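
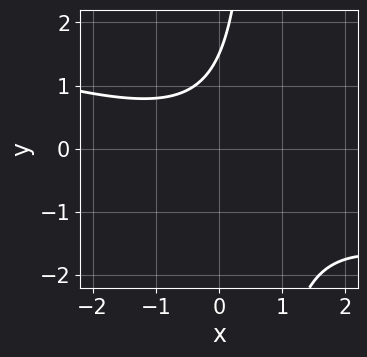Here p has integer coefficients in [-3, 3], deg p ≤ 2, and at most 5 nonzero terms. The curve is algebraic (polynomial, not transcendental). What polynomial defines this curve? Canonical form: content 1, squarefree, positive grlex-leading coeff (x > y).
(a) deg p = 2.
(b) Reading off the gridlines: it misses every integer gridline on the x-axis.
(c) The integer polynomial consistent with all of this is the stated p.

x^2 + 3*x*y - 2*y + 3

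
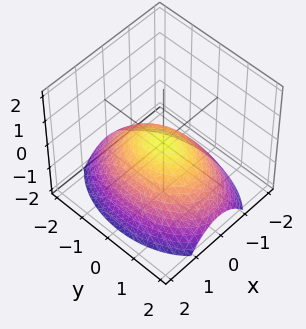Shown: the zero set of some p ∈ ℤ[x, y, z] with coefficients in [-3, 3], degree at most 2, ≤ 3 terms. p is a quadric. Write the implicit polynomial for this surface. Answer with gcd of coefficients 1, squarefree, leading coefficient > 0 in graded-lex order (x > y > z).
2*x^2 + y^2 + 3*z

(a) The degree is 2 — a single bowl opening along one axis; a quadric.
(b) Symmetries: it's symmetric under y → −y, forcing even powers of y; the x ↦ −x reflection is a symmetry, so x appears only in even powers.
(c) Against the integer gridlines: it meets the x-axis at x = 0 (among the integer gridlines); it crosses the z-axis at the gridline z = 0; one y-axis crossing is at y = 0.
(d) Together with the visible shape, these determine p as stated.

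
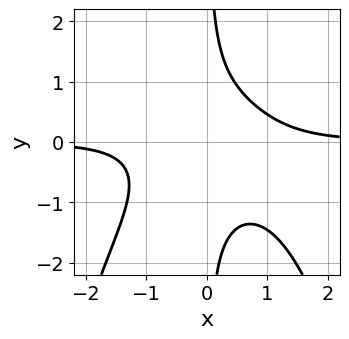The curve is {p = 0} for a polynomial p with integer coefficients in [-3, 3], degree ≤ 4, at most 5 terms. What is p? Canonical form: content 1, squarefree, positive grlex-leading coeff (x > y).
First, deg p = 4. The shape is more complex than any degree-3 curve.
Then, observable constraints: the curve avoids every integer x-axis point in the box; the curve avoids every integer y-axis point in the box.
Finally, matching integer coefficients to the picture gives p.

2*x^3*y + 3*x*y^2 + x*y - 2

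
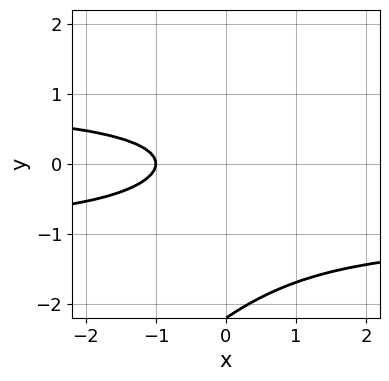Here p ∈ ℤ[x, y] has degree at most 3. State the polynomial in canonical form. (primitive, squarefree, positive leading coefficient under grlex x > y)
x*y^2 - y^3 - 2*y^2 - x - 1

The degree is 3 — a generic line meets the curve in up to 3 points.
Observable constraints: it crosses the x-axis at the gridline x = -1; it misses every integer gridline on the y-axis.
Together with the visible shape, these determine p as stated.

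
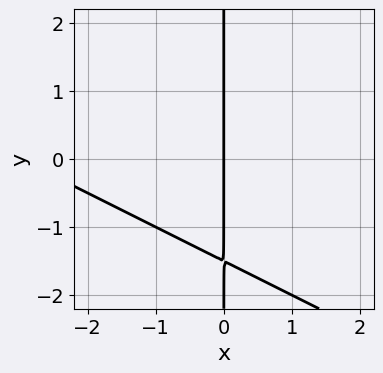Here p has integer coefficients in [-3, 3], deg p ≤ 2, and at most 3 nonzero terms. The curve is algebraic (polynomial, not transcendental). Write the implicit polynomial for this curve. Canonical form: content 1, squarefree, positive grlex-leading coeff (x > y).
deg p = 2.
From the visible intercepts: it meets the x-axis at x = 0 (among the integer gridlines); the visible y-axis segment lies entirely on the curve.
These observations pin down the coefficients.

x^2 + 2*x*y + 3*x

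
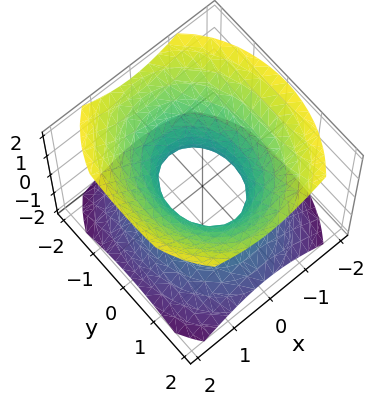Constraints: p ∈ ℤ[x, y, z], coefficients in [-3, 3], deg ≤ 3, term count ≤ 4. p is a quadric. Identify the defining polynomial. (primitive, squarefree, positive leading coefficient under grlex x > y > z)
1. deg p = 2.
2. Symmetries: the y ↦ −y reflection is a symmetry, so y appears only in even powers; the x ↦ −x reflection is a symmetry, so x appears only in even powers; mirror symmetry z ↦ −z ⇒ only even powers of z.
3. Checking where it meets the axes: the y-axis gridline crossings are at y ∈ {-1, 1}; it misses every integer gridline on the z-axis.
4. Putting this together gives p.

3*x^2 + 2*y^2 - 3*z^2 - 2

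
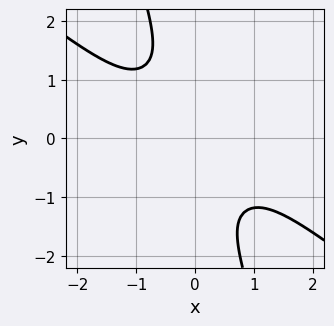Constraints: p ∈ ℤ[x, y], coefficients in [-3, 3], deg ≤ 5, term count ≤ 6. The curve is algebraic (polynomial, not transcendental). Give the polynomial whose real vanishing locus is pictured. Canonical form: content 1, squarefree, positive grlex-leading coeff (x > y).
First, the degree is 4 — the shape is more complex than any degree-3 curve.
Then, checking where it meets the axes: the curve avoids every integer y-axis point in the box; it misses every integer gridline on the x-axis.
Finally, fitting integer coefficients to these (and the overall shape) gives p.

x^4 + 3*x*y^3 + y^4 + 2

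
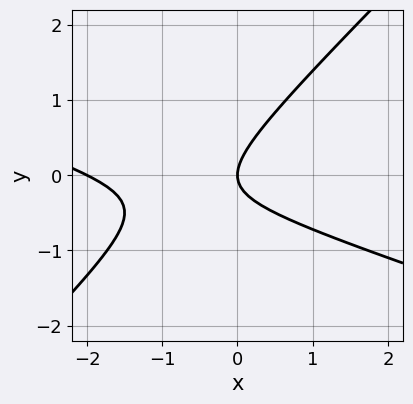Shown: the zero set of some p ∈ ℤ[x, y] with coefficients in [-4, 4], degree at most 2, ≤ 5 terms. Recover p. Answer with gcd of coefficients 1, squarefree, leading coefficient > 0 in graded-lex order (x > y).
x^2 + 2*x*y - 3*y^2 + 2*x

(a) Degree: the shape is more complex than any degree-1 curve, so deg p = 2.
(b) From the axis intercepts and sections: it meets the y-axis at y = 0 (among the integer gridlines); among the integer gridlines, it crosses the x-axis at x ∈ {-2, 0}.
(c) Solving for integer coefficients yields p as stated.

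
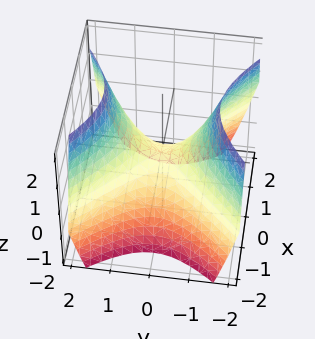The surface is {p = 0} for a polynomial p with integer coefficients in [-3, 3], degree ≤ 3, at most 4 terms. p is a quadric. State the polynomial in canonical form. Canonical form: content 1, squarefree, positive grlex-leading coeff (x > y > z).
x^2 - y^2 + z

The degree is 2 — a hyperbolic paraboloid; a quadric.
Symmetries: the x ↦ −x reflection is a symmetry, so x appears only in even powers; it's symmetric under y → −y, forcing even powers of y.
Observable constraints: it meets the y-axis at y = 0 (among the integer gridlines); it crosses the x-axis at the gridline x = 0; it crosses the z-axis at the gridline z = 0.
These observations pin down the coefficients.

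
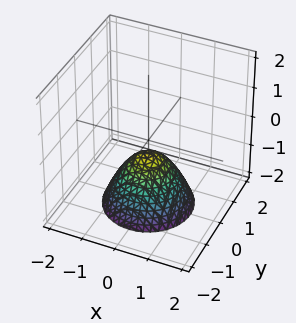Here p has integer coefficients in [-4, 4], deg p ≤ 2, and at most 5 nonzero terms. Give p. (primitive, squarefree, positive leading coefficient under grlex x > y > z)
(a) The degree is 2 — the shape is more complex than any degree-1 surface.
(b) Symmetry: the z-axis is an axis of rotation, so x and y enter only as x² + y².
(c) Checking where it meets the axes: the surface avoids every integer x-axis point in the box; the surface avoids every integer y-axis point in the box.
(d) These observations pin down the coefficients.

2*x^2 + 2*y^2 + 2*z + 1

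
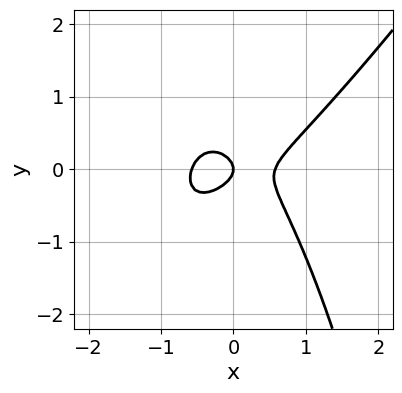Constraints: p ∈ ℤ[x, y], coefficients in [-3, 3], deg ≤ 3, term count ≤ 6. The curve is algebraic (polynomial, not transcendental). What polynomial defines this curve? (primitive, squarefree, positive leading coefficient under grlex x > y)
3*x^3 - 2*x^2*y - 3*y^2 - x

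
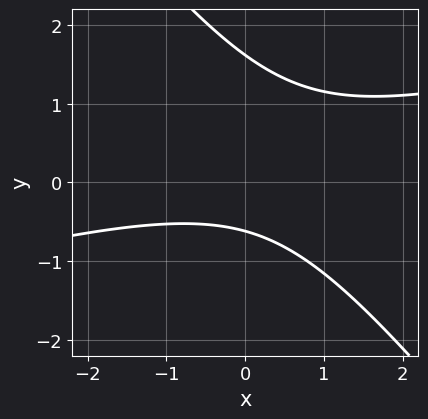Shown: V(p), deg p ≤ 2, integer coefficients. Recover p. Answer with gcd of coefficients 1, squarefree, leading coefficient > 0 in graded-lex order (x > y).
x^2 - 3*x*y - 3*y^2 + 3*y + 3

1. The degree is 2 — the shape is more complex than any degree-1 curve.
2. Checking where it meets the axes: the curve avoids every integer x-axis point in the box.
3. Fitting integer coefficients to these (and the overall shape) gives p.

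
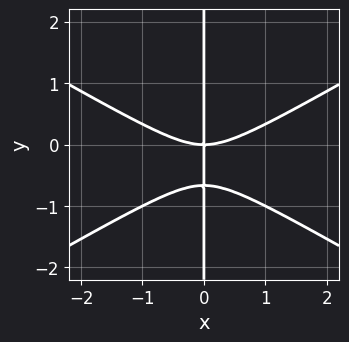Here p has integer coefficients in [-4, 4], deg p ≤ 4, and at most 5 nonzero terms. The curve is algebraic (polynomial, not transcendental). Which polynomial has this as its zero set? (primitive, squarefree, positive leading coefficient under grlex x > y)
x^3 - 3*x*y^2 - 2*x*y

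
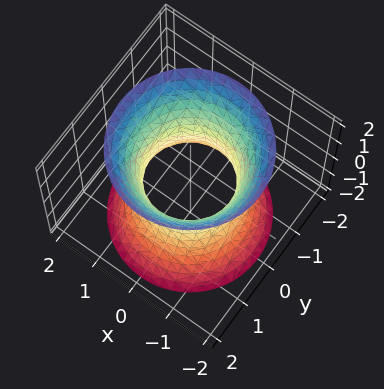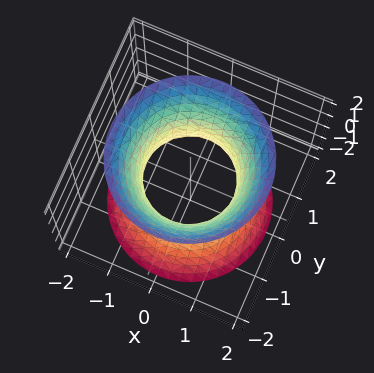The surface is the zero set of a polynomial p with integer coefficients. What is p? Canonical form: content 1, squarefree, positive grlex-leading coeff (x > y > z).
2*x^2 + 2*y^2 - z^2 - 2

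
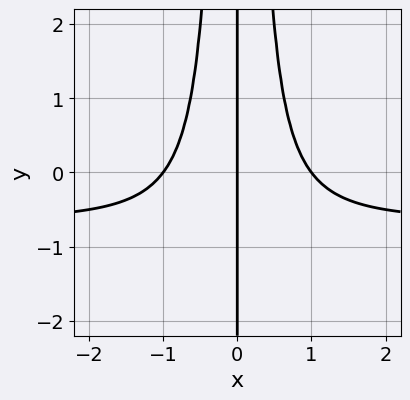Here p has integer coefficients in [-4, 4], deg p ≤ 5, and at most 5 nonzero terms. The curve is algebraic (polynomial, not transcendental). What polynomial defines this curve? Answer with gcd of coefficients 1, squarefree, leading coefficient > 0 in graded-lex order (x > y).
(a) Degree: no degree-3 curve has this shape, so deg p = 4.
(b) Against the integer gridlines: the x-axis gridline crossings are at x ∈ {-1, 0, 1}; the visible y-axis segment lies entirely on the curve.
(c) Together with the visible shape, these determine p as stated.

3*x^3*y + 2*x^3 - 2*x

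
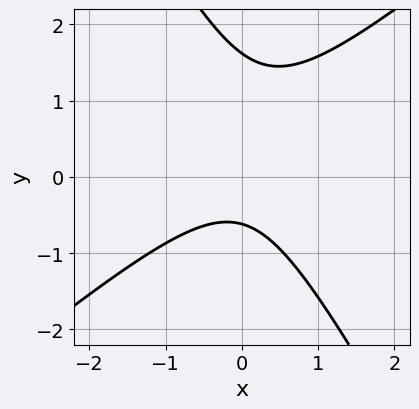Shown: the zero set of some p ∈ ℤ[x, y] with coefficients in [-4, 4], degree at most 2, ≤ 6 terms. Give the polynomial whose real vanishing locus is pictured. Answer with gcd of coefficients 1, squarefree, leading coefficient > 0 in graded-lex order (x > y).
1. Degree: a generic line meets the curve in up to 2 points, so deg p = 2.
2. Observable constraints: no x-intercept at any integer in the box.
3. Fitting integer coefficients to these (and the overall shape) gives p.

3*x^2 - 2*x*y - 2*y^2 + 2*y + 2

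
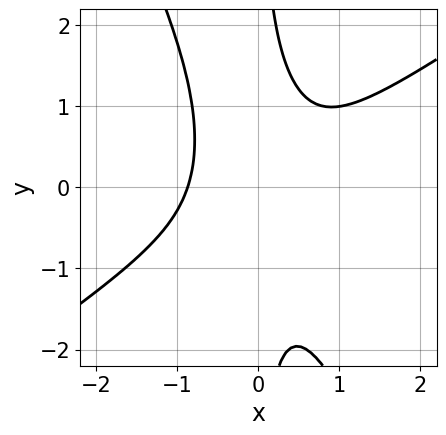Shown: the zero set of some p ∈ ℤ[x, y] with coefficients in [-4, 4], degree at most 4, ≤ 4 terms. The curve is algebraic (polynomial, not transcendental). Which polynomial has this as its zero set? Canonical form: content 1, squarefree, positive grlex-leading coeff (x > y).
First, the degree is 3 — no degree-2 curve has this shape.
Next, checking where it meets the axes: the curve avoids every integer y-axis point in the box.
Finally, putting this together gives p.

3*x^3 - 3*x^2*y - 2*x*y^2 + 2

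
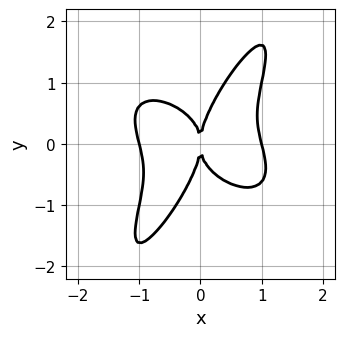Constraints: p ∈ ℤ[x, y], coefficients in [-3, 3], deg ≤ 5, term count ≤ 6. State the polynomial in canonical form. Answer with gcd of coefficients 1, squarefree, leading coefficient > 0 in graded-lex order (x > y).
2*x^4 + x^3*y - 2*x*y^3 + y^4 - 2*x^2

First, deg p = 4. No degree-3 curve has this shape.
Next, observable constraints: among the integer gridlines, it crosses the x-axis at x ∈ {-1, 0, 1}; one y-axis crossing is at y = 0.
Finally, matching integer coefficients to the picture gives p.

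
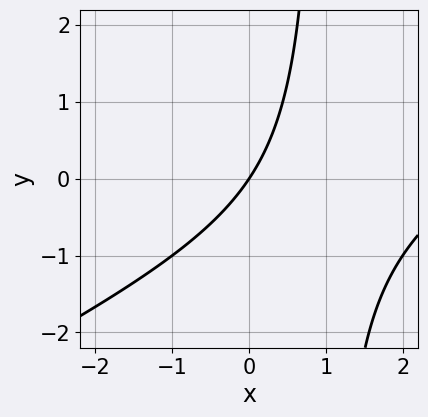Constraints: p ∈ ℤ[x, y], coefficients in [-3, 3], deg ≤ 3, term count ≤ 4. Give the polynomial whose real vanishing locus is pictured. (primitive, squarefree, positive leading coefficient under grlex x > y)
x^2 - 2*x*y - 3*x + 2*y

(a) The degree is 2 — the shape is more complex than any degree-1 curve.
(b) Reading off the gridlines: one x-axis crossing is at x = 0; it meets the y-axis at y = 0 (among the integer gridlines).
(c) Together with the visible shape, these determine p as stated.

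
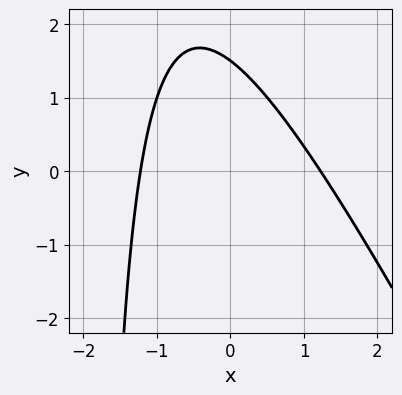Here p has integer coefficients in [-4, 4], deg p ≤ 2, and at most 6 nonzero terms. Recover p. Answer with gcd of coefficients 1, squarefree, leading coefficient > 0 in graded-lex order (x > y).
(a) Degree: no degree-1 curve has this shape, so deg p = 2.
(b) Solving for integer coefficients yields p as stated.

2*x^2 + x*y + 2*y - 3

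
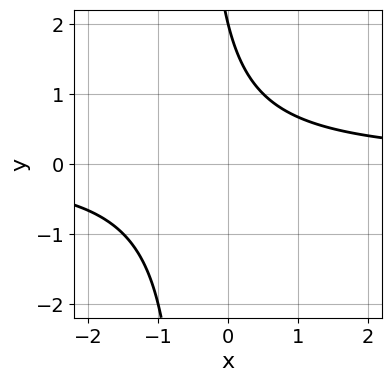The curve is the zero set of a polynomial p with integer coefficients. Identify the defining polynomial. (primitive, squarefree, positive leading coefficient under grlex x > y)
1. deg p = 2.
2. From the visible intercepts: it crosses the y-axis at the gridline y = 2; it misses every integer gridline on the x-axis.
3. Solving for integer coefficients yields p as stated.

2*x*y + y - 2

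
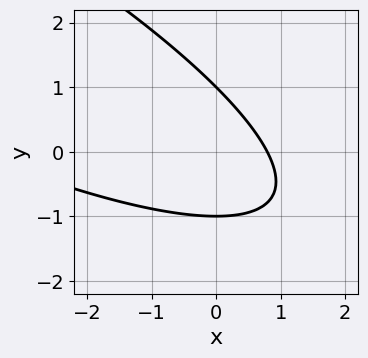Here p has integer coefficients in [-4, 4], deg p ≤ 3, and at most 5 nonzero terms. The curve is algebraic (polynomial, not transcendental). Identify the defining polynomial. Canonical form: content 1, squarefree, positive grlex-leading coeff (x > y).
x^2 + 3*x*y + 3*y^2 + 3*x - 3

deg p = 2.
Against the integer gridlines: among the integer gridlines, it crosses the y-axis at y ∈ {-1, 1}.
Together with the visible shape, these determine p as stated.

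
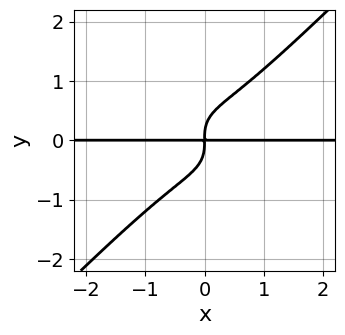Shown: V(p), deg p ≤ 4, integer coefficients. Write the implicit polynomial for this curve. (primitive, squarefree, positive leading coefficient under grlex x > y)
First, the degree is 4 — a generic line meets the curve in up to 4 points.
Next, against the integer gridlines: every point of the x-axis in the box is on the curve.
Finally, matching integer coefficients to the picture gives p.

2*x^3*y + x^2*y^2 - 3*y^4 + 2*x*y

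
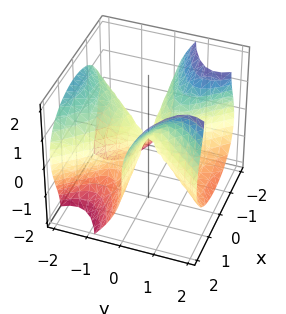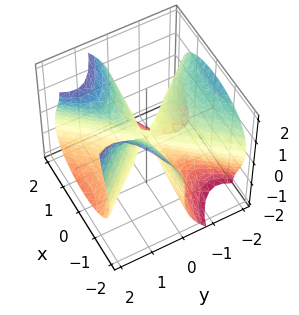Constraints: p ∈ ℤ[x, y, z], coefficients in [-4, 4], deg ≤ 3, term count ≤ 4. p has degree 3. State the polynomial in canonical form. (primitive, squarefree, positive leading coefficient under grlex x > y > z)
3*x^2*y - 2*y^3 + 3*y*z^2 - 2*z^3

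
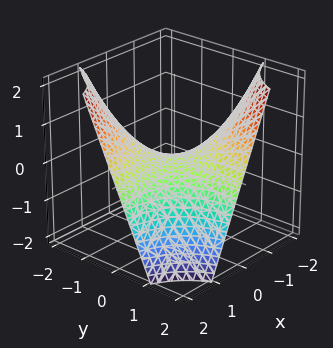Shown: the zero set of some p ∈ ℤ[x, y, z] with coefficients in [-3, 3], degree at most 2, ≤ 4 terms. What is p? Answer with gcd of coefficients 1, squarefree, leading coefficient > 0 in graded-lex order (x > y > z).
(a) The degree is 2 — a hyperbolic paraboloid; a quadric.
(b) From the axis intercepts and sections: every point of the x-axis in the box is on the surface; the visible y-axis segment lies entirely on the surface; it meets the z-axis at z = 0 (among the integer gridlines).
(c) Together with the visible shape, these determine p as stated.

x*y + z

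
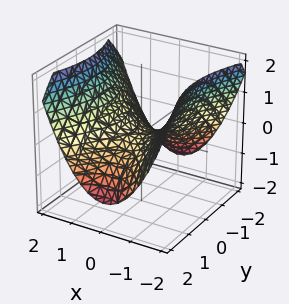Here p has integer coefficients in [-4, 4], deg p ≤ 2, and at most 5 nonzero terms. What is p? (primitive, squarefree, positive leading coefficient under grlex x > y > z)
First, the degree is 2 — a saddle surface; a quadric.
Then, symmetries: it's symmetric under x → −x, forcing even powers of x; the y ↦ −y reflection is a symmetry, so y appears only in even powers.
Next, reading off the gridlines: it meets the x-axis at x = 0 (among the integer gridlines); it meets the z-axis at z = 0 (among the integer gridlines).
Finally, solving for integer coefficients yields p as stated.

2*x^2 - y^2 - 3*z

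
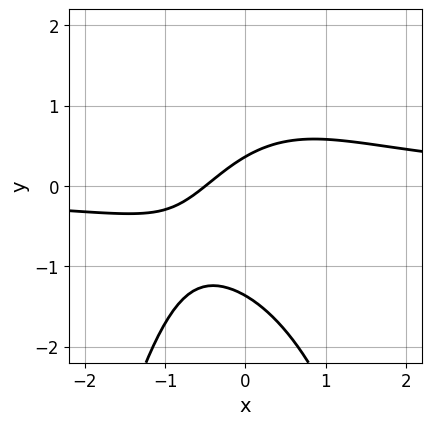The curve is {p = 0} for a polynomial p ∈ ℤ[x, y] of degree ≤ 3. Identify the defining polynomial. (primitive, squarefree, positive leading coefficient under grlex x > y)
1. Degree: a generic line meets the curve in up to 3 points, so deg p = 3.
2. Matching integer coefficients to the picture gives p.

2*x^2*y + 2*y^2 - 2*x + 2*y - 1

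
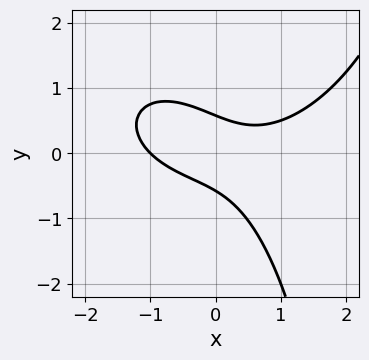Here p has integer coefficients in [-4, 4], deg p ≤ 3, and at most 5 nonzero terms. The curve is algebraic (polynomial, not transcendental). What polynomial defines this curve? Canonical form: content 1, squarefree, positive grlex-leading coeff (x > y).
x^3 + x*y^2 - 3*x*y - 3*y^2 + 1

(a) deg p = 3. The shape is more complex than any degree-2 curve.
(b) Reading off the gridlines: it meets the x-axis at x = -1 (among the integer gridlines).
(c) These observations pin down the coefficients.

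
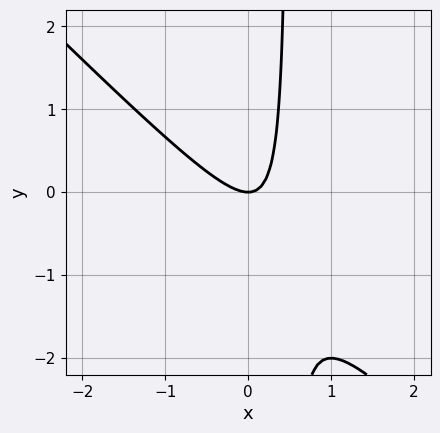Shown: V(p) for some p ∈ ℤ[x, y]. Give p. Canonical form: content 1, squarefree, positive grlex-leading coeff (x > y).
2*x^2 + 2*x*y - y

1. The degree is 2 — no degree-1 curve has this shape.
2. Checking where it meets the axes: it meets the x-axis at x = 0 (among the integer gridlines); one y-axis crossing is at y = 0.
3. The integer polynomial consistent with all of this is the stated p.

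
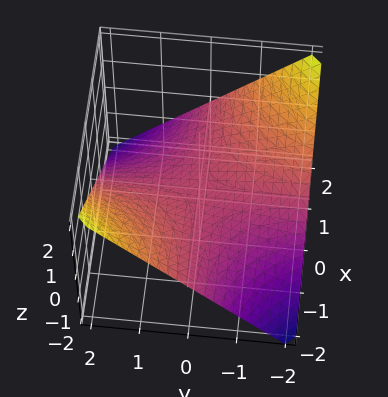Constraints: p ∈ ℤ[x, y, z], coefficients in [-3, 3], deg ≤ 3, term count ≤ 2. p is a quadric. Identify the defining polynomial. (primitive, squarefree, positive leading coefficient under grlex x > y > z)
First, degree: a saddle surface; a quadric, so deg p = 2.
Then, reading off the gridlines: it crosses the z-axis at the gridline z = 0; every point of the x-axis in the box is on the surface.
Finally, fitting integer coefficients to these (and the overall shape) gives p.

x*y + 2*z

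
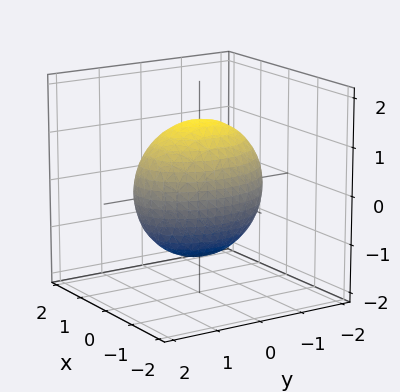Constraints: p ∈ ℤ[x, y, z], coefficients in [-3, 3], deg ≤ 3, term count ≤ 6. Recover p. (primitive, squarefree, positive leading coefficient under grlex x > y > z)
1. The degree is 2 — a closed, bounded, convex surface; a quadric.
2. Symmetries: mirror symmetry z ↦ −z ⇒ only even powers of z; mirror symmetry y ↦ −y ⇒ only even powers of y; the x ↦ −x reflection is a symmetry, so x appears only in even powers.
3. Against the integer gridlines: the x-axis gridline crossings are at x ∈ {-1, 1}.
4. These observations pin down the coefficients.

2*x^2 + y^2 + z^2 - 2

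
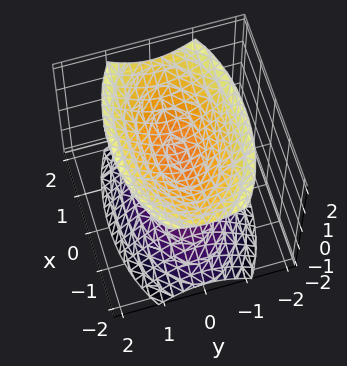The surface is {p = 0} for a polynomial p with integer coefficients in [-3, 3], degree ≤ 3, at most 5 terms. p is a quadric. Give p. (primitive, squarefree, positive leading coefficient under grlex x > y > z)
I count 2 distinct pieces.
The degree is 2 — two sheets facing apart; a quadric.
Symmetries: it's symmetric under y → −y, forcing even powers of y; it's symmetric under z → −z, forcing even powers of z; it's symmetric under x → −x, forcing even powers of x.
Against the integer gridlines: it misses every integer gridline on the x-axis; it misses every integer gridline on the y-axis.
Fitting integer coefficients to these (and the overall shape) gives p.

x^2 + 3*y^2 - 2*z^2 + 1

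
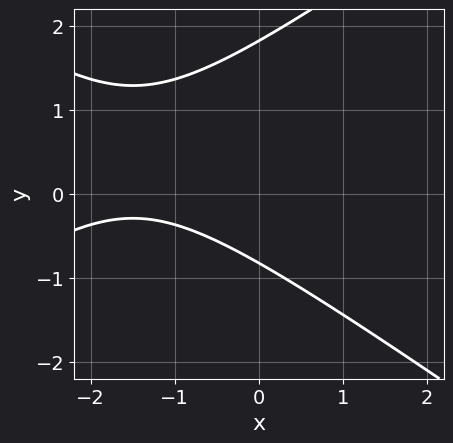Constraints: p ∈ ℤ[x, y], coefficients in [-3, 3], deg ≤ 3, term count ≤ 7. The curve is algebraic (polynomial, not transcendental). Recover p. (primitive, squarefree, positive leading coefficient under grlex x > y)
1. The degree is 2 — no degree-1 curve has this shape.
2. Reading off the gridlines: no x-intercept at any integer in the box.
3. The integer polynomial consistent with all of this is the stated p.

x^2 - 2*y^2 + 3*x + 2*y + 3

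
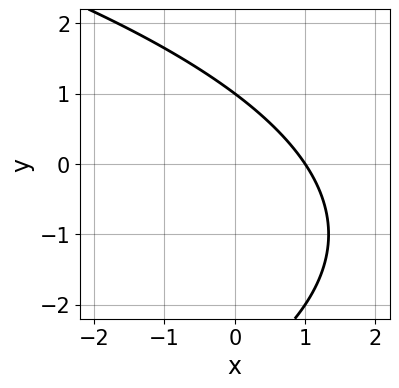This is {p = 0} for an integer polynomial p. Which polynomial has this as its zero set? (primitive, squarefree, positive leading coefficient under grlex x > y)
y^2 + 3*x + 2*y - 3

deg p = 2. The shape is more complex than any degree-1 curve.
From the axis intercepts and sections: one y-axis crossing is at y = 1; it crosses the x-axis at the gridline x = 1.
Matching integer coefficients to the picture gives p.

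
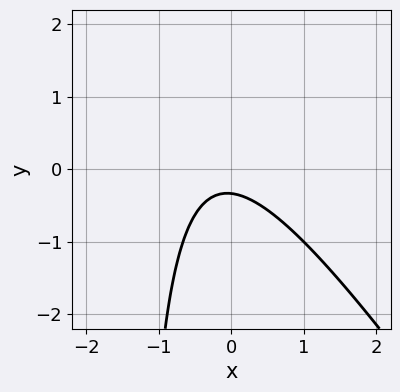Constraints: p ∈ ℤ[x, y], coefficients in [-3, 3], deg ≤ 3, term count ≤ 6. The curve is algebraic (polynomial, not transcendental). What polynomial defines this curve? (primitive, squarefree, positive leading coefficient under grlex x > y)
(a) deg p = 2.
(b) From the axis intercepts and sections: it misses every integer gridline on the x-axis.
(c) These observations pin down the coefficients.

3*x^2 + 2*x*y + x + 3*y + 1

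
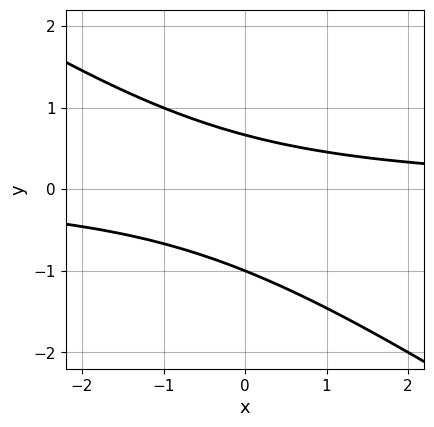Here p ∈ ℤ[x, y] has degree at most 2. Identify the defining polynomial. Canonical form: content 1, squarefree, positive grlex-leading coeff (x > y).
(a) Degree: the shape is more complex than any degree-1 curve, so deg p = 2.
(b) Observable constraints: the curve avoids every integer x-axis point in the box; it meets the y-axis at y = -1 (among the integer gridlines).
(c) Together with the visible shape, these determine p as stated.

2*x*y + 3*y^2 + y - 2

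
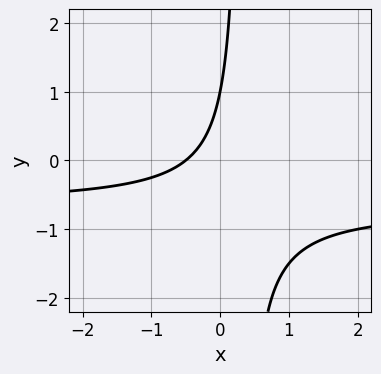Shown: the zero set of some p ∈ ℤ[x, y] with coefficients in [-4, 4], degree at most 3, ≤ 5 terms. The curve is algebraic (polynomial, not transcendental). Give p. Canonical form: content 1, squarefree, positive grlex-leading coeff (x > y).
1. Degree: the shape is more complex than any degree-1 curve, so deg p = 2.
2. Against the integer gridlines: one y-axis crossing is at y = 1.
3. These observations pin down the coefficients.

3*x*y + 2*x - y + 1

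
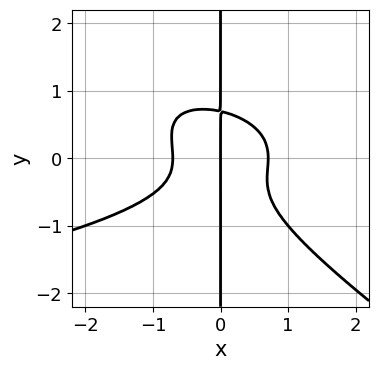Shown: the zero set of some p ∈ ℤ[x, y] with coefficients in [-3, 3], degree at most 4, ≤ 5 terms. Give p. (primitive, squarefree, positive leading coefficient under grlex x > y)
2*x^2*y^2 + 3*x*y^3 + 2*x^3 - x

1. deg p = 4. The shape is more complex than any degree-3 curve.
2. Reading off the gridlines: it crosses the x-axis at the gridline x = 0; every point of the y-axis in the box is on the curve.
3. Fitting integer coefficients to these (and the overall shape) gives p.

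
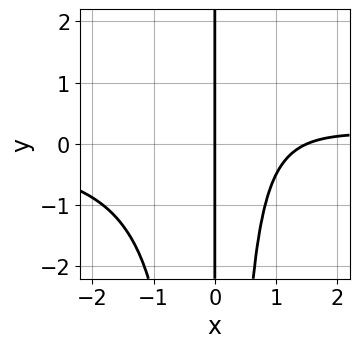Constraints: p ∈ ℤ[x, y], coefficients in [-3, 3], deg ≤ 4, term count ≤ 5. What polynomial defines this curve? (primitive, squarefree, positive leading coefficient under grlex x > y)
First, deg p = 4. No degree-3 curve has this shape.
Next, from the visible intercepts: every point of the y-axis in the box is on the curve; it crosses the x-axis at the gridline x = 0.
Finally, fitting integer coefficients to these (and the overall shape) gives p.

2*x^3*y - 2*x^2 + 3*x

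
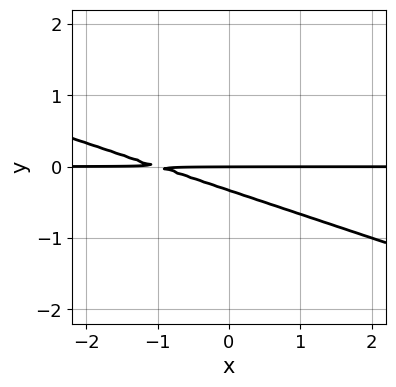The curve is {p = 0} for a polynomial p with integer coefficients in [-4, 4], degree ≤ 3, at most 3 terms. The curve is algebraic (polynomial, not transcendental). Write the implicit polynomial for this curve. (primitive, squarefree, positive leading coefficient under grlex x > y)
x*y + 3*y^2 + y

The degree is 2 — the shape is more complex than any degree-1 curve.
Checking where it meets the axes: one y-axis crossing is at y = 0; every point of the x-axis in the box is on the curve.
Solving for integer coefficients yields p as stated.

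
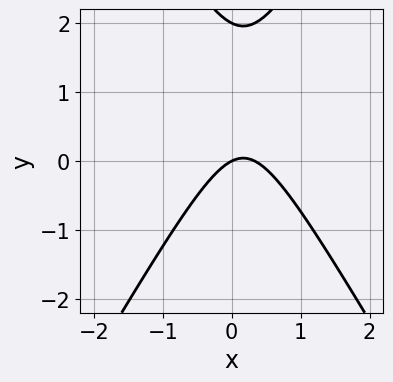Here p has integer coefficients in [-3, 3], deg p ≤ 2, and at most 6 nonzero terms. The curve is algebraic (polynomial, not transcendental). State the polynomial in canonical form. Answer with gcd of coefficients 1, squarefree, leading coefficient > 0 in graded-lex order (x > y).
1. The degree is 2 — a generic line meets the curve in up to 2 points.
2. Reading off the gridlines: among the integer gridlines, it crosses the y-axis at y ∈ {0, 2}; one x-axis crossing is at x = 0.
3. These observations pin down the coefficients.

3*x^2 - y^2 - x + 2*y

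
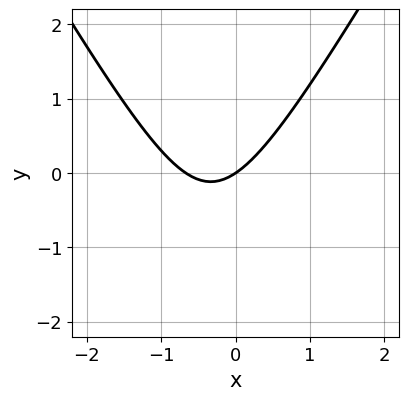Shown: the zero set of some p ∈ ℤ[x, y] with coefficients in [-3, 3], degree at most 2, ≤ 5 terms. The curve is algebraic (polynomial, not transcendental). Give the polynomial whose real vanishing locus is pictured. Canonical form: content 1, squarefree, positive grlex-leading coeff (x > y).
3*x^2 - y^2 + 2*x - 3*y

(a) The degree is 2 — the shape is more complex than any degree-1 curve.
(b) Against the integer gridlines: it crosses the y-axis at the gridline y = 0; one x-axis crossing is at x = 0.
(c) Putting this together gives p.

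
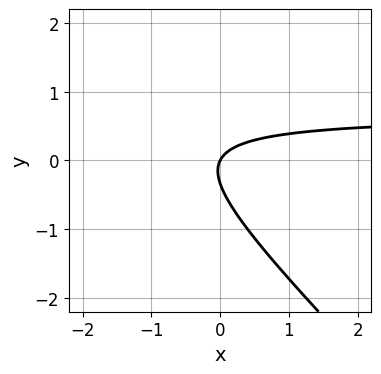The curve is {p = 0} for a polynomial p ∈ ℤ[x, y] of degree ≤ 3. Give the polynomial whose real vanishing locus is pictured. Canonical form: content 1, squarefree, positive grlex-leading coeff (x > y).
deg p = 2.
From the axis intercepts and sections: it meets the x-axis at x = 0 (among the integer gridlines); it meets the y-axis at y = 0 (among the integer gridlines).
Solving for integer coefficients yields p as stated.

3*x*y + 3*y^2 - 2*x + y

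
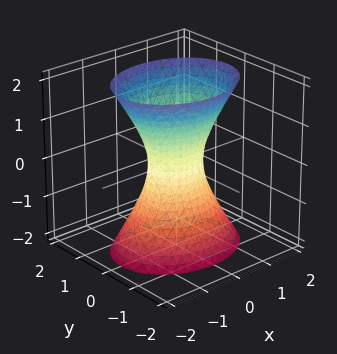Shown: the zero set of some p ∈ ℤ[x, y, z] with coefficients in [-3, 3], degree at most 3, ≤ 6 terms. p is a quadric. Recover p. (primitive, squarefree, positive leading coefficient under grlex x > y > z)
2*x^2 + 3*y^2 - z^2 - 1

1. Degree: an hourglass — one-sheet hyperboloid; a quadric, so deg p = 2.
2. Symmetries: it's symmetric under y → −y, forcing even powers of y; mirror symmetry x ↦ −x ⇒ only even powers of x; the z ↦ −z reflection is a symmetry, so z appears only in even powers.
3. From the visible intercepts: the surface avoids every integer z-axis point in the box.
4. Putting this together gives p.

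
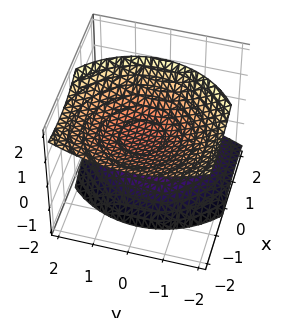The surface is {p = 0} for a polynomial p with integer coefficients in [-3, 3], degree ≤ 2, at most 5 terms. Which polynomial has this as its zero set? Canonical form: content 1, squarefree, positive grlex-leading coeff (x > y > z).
2*x^2 + 3*x*z + 2*y^2 - 3*z^2 + 3

First, I count 2 distinct pieces. Treating them together as one polynomial.
Then, the degree is 2 — the shape is more complex than any degree-1 surface.
Then, checking where it meets the axes: among the integer gridlines, it crosses the z-axis at z ∈ {-1, 1}; it misses every integer gridline on the x-axis; it misses every integer gridline on the y-axis.
Finally, fitting integer coefficients to these (and the overall shape) gives p.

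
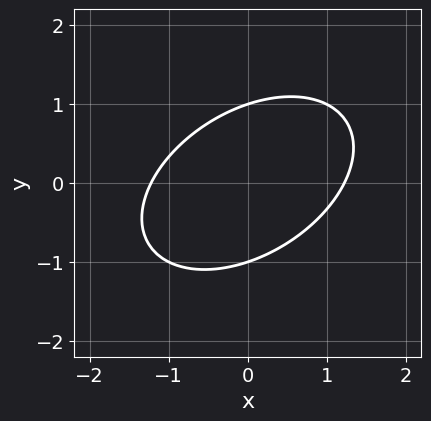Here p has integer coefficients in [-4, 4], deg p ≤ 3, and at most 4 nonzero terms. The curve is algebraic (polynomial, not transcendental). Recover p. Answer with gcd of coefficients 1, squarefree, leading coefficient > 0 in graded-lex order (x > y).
2*x^2 - 2*x*y + 3*y^2 - 3

1. The degree is 2 — the shape is more complex than any degree-1 curve.
2. From the axis intercepts and sections: among the integer gridlines, it crosses the y-axis at y ∈ {-1, 1}.
3. Putting this together gives p.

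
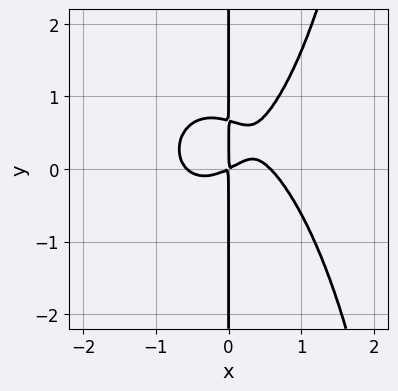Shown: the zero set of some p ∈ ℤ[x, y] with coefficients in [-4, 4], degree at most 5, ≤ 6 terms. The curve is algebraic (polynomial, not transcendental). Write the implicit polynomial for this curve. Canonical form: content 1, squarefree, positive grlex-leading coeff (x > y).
1. Degree: a generic line meets the curve in up to 4 points, so deg p = 4.
2. Reading off the gridlines: every point of the y-axis in the box is on the curve.
3. Assembling these constraints gives the stated polynomial.

3*x^4 + x^2*y^2 - 3*x*y^2 - x^2 + 2*x*y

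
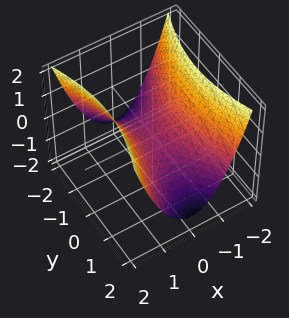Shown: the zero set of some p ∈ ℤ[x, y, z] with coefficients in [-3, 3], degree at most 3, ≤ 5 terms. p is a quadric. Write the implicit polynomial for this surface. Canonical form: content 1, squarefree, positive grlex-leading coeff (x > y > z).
3*x^2 - y^2 - 3*z

The degree is 2 — a saddle surface; a quadric.
Symmetries: it's symmetric under x → −x, forcing even powers of x; the y ↦ −y reflection is a symmetry, so y appears only in even powers.
Observable constraints: one x-axis crossing is at x = 0; it crosses the y-axis at the gridline y = 0; it meets the z-axis at z = 0 (among the integer gridlines).
Matching integer coefficients to the picture gives p.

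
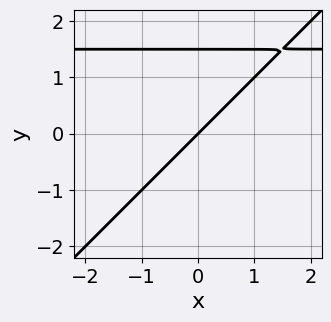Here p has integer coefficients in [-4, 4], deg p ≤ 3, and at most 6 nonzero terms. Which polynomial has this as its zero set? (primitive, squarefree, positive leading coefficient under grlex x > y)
First, the degree is 2 — no degree-1 curve has this shape.
Next, observable constraints: one x-axis crossing is at x = 0; one y-axis crossing is at y = 0.
Finally, assembling these constraints gives the stated polynomial.

2*x*y - 2*y^2 - 3*x + 3*y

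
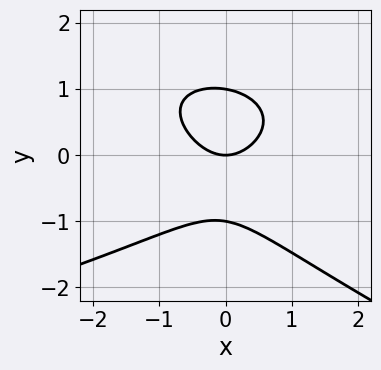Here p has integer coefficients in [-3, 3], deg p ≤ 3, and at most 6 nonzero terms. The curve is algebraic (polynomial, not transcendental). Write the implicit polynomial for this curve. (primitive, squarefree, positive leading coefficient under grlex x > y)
x*y^2 + 3*y^3 + 3*x^2 - 3*y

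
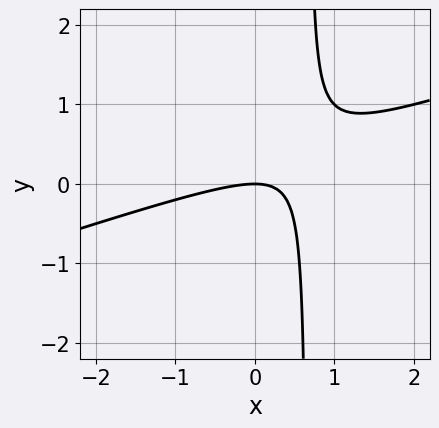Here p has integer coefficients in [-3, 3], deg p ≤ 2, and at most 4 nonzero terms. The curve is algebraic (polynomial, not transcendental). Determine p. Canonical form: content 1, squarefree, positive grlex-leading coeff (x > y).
x^2 - 3*x*y + 2*y

The degree is 2 — no degree-1 curve has this shape.
Checking where it meets the axes: one y-axis crossing is at y = 0; one x-axis crossing is at x = 0.
Putting this together gives p.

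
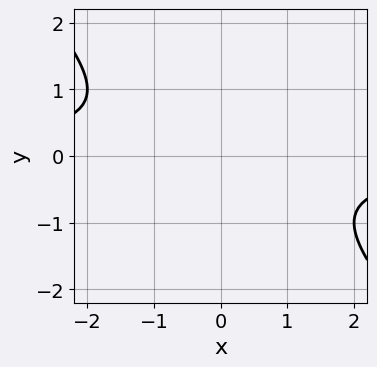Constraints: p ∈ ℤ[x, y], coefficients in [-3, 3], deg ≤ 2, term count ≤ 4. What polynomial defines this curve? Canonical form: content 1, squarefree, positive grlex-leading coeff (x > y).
x*y + y^2 + 1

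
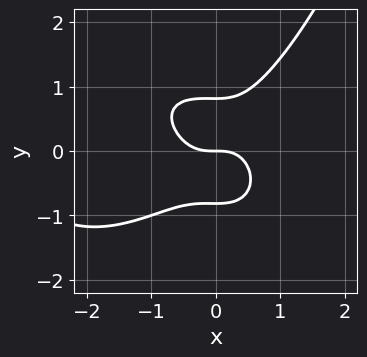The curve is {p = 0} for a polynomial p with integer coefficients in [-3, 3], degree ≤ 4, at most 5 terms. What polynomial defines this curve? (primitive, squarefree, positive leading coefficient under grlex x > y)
x^4 + x^2*y^2 + 3*x^3 - 3*y^3 + 2*y

(a) deg p = 4. A generic line meets the curve in up to 4 points.
(b) From the visible intercepts: one y-axis crossing is at y = 0; it crosses the x-axis at the gridline x = 0.
(c) Fitting integer coefficients to these (and the overall shape) gives p.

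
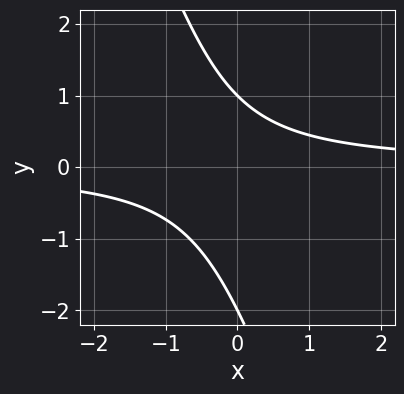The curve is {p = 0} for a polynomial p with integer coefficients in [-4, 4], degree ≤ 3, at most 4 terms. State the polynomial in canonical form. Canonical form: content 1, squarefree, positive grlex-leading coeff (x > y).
Degree: a generic line meets the curve in up to 2 points, so deg p = 2.
Observable constraints: the curve avoids every integer x-axis point in the box; among the integer gridlines, it crosses the y-axis at y ∈ {-2, 1}.
Assembling these constraints gives the stated polynomial.

3*x*y + y^2 + y - 2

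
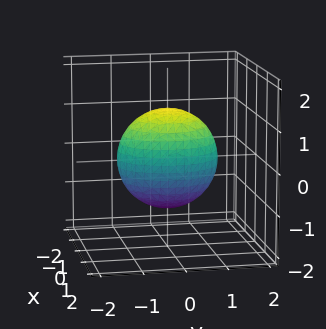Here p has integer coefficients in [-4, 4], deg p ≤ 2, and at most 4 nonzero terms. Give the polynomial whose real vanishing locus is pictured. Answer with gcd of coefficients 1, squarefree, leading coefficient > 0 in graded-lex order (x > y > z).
1. The degree is 2 — bounded and convex; a quadric.
2. Symmetries: it's symmetric under z → −z, forcing even powers of z; it's symmetric under x → −x, forcing even powers of x; it's symmetric under y → −y, forcing even powers of y.
3. From the visible intercepts: among the integer gridlines, it crosses the x-axis at x ∈ {-1, 1}.
4. Fitting integer coefficients to these (and the overall shape) gives p.

3*x^2 + 2*y^2 + 2*z^2 - 3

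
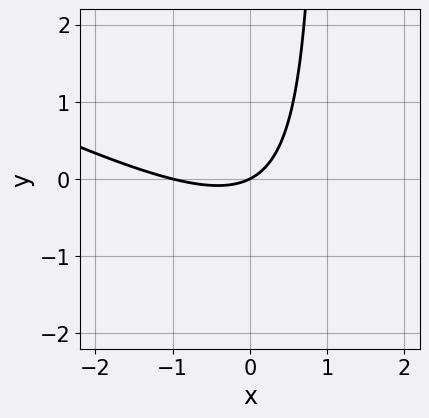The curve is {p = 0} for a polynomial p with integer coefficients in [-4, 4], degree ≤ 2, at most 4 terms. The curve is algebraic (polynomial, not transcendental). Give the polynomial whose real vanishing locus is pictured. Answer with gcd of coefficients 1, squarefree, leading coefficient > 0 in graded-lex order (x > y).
x^2 + 2*x*y + x - 2*y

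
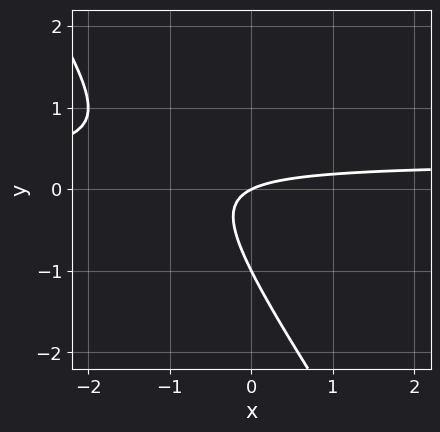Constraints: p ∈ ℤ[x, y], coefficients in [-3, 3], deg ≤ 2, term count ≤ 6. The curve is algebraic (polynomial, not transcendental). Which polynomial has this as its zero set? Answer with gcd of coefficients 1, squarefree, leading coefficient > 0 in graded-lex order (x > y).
First, the degree is 2 — no degree-1 curve has this shape.
Next, from the visible intercepts: it meets the x-axis at x = 0 (among the integer gridlines); among the integer gridlines, it crosses the y-axis at y ∈ {-1, 0}.
Finally, fitting integer coefficients to these (and the overall shape) gives p.

3*x*y + 2*y^2 - x + 2*y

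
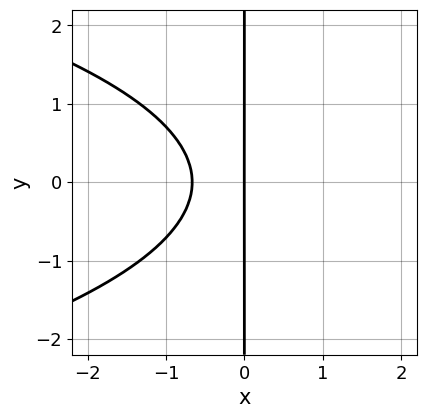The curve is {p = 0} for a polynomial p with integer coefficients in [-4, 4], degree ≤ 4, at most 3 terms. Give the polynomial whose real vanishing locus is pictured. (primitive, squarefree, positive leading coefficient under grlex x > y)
2*x*y^2 + 3*x^2 + 2*x

First, the degree is 3 — a generic line meets the curve in up to 3 points.
Then, symmetries: it's symmetric under y → −y, forcing even powers of y.
Then, against the integer gridlines: every point of the y-axis in the box is on the curve; one x-axis crossing is at x = 0.
Finally, putting this together gives p.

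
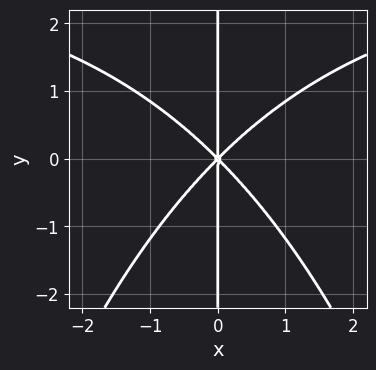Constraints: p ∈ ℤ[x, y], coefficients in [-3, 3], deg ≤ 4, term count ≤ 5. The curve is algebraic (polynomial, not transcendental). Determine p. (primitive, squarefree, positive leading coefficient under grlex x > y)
1. The degree is 4 — no degree-3 curve has this shape.
2. Checking where it meets the axes: it crosses the x-axis at the gridline x = 0; the visible y-axis segment lies entirely on the curve.
3. Fitting integer coefficients to these (and the overall shape) gives p.

x^3*y - 3*x^3 + 3*x*y^2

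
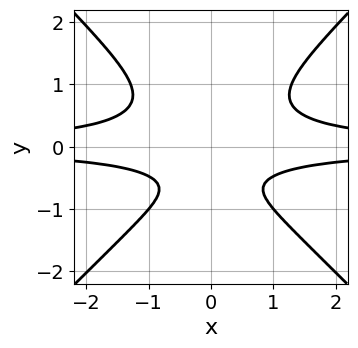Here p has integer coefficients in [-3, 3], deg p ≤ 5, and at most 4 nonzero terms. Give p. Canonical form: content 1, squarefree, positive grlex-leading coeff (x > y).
3*x^2*y^2 - 3*y^4 - y - 1

The degree is 4 — no degree-3 curve has this shape.
Symmetries: mirror symmetry x ↦ −x ⇒ only even powers of x.
Reading off the gridlines: it misses every integer gridline on the x-axis; no y-intercept at any integer in the box.
The integer polynomial consistent with all of this is the stated p.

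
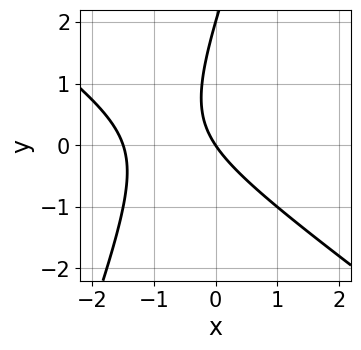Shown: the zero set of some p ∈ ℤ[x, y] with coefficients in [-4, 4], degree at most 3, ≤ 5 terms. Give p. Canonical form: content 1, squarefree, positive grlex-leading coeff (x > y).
2*x^2 + 2*x*y - y^2 + 3*x + 2*y

Degree: no degree-1 curve has this shape, so deg p = 2.
Reading off the gridlines: among the integer gridlines, it crosses the y-axis at y ∈ {0, 2}; it crosses the x-axis at the gridline x = 0.
Fitting integer coefficients to these (and the overall shape) gives p.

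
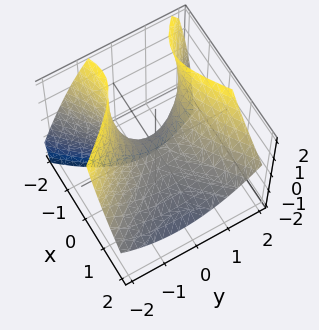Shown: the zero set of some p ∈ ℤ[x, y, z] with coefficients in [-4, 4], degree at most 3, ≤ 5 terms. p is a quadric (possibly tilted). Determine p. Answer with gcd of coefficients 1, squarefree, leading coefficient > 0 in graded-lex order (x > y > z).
First, degree: no degree-1 surface has this shape, so deg p = 2.
Then, from the visible intercepts: one z-axis crossing is at z = 0; it meets the y-axis at y = 0 (among the integer gridlines); it crosses the x-axis at the gridline x = 0.
Finally, together with the visible shape, these determine p as stated.

2*x^2 - x*y + 3*x*z - 2*y^2 + 3*z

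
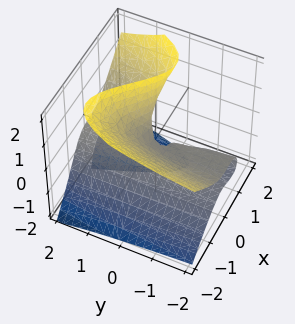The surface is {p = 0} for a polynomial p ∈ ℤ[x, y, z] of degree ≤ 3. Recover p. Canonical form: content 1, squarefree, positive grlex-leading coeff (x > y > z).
3*x^3 - 3*x*z^2 - 2*y*z^2 - 2*y*z + 2*z^2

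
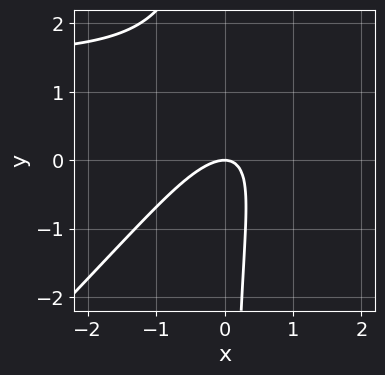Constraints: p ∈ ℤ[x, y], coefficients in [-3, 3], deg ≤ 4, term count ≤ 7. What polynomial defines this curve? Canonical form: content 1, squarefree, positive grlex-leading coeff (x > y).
2*x^2*y - 2*x*y^2 - 3*x^2 + 3*x*y - 2*y

First, the degree is 3 — the shape is more complex than any degree-2 curve.
Then, from the visible intercepts: it crosses the x-axis at the gridline x = 0; it crosses the y-axis at the gridline y = 0.
Finally, putting this together gives p.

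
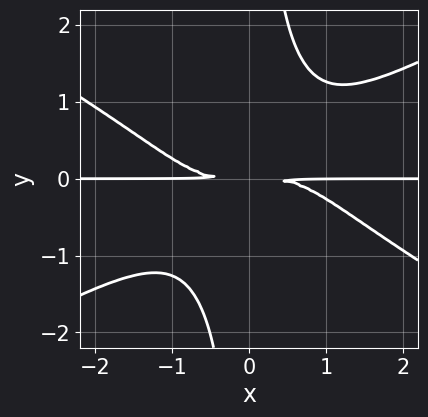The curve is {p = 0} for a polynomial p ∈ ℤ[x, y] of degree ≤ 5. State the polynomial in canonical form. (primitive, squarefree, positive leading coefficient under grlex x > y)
x^3*y - 3*x*y^3 + 3*y^2

1. deg p = 4.
2. Reading off the gridlines: every point of the x-axis in the box is on the curve.
3. The integer polynomial consistent with all of this is the stated p.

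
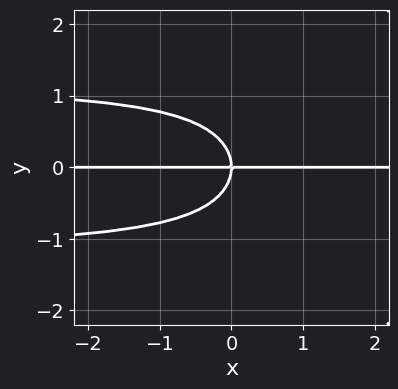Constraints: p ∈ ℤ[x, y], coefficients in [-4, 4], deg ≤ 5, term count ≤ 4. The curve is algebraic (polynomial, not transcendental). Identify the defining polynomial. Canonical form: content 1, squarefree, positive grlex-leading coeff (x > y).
(a) Degree: no degree-3 curve has this shape, so deg p = 4.
(b) Checking where it meets the axes: the visible x-axis segment lies entirely on the curve; it crosses the y-axis at the gridline y = 0.
(c) The integer polynomial consistent with all of this is the stated p.

2*x*y^3 - 3*y^3 - 3*x*y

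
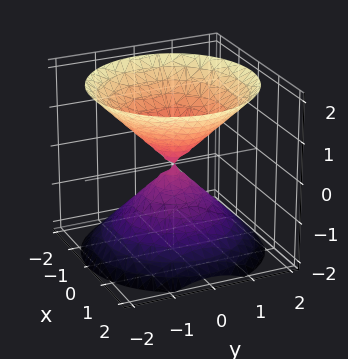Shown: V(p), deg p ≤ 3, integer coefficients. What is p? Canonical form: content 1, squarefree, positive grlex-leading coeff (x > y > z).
x^2 + y^2 - z^2

First, there are 2 components. Treating them together as one polynomial.
Then, degree: two nappes meeting at a single point; a quadric, so deg p = 2.
Next, symmetries: the z-axis is an axis of rotation, so x and y enter only as x² + y²; the z ↦ −z reflection is a symmetry, so z appears only in even powers.
Then, checking where it meets the axes: it crosses the x-axis at the gridline x = 0; it meets the y-axis at y = 0 (among the integer gridlines); it crosses the z-axis at the gridline z = 0.
Finally, together with the visible shape, these determine p as stated.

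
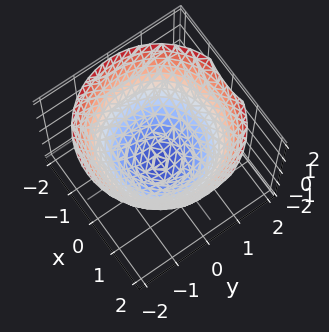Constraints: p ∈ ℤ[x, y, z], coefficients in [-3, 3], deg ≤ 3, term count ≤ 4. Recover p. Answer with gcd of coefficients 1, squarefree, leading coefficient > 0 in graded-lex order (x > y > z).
First, deg p = 2. No degree-1 surface has this shape.
Next, by symmetry, the z-axis is an axis of rotation, so x and y enter only as x² + y².
Then, from the visible intercepts: it meets the z-axis at z = -1 (among the integer gridlines); a circular section at z = 1 has radius between 1 and 2.
Finally, putting this together gives p.

2*x^2 + 2*y^2 - 3*z - 3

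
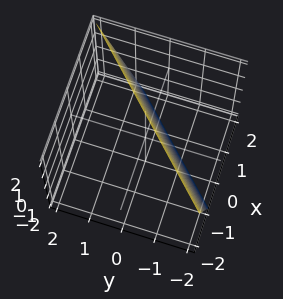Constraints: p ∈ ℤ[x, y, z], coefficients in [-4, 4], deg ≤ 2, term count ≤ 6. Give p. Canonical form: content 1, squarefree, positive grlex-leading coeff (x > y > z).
3*x - 3*y + z - 2

First, degree: the surface is flat (a plane), so deg p = 1.
Next, from the visible intercepts: it crosses the z-axis at the gridline z = 2.
Finally, putting this together gives p.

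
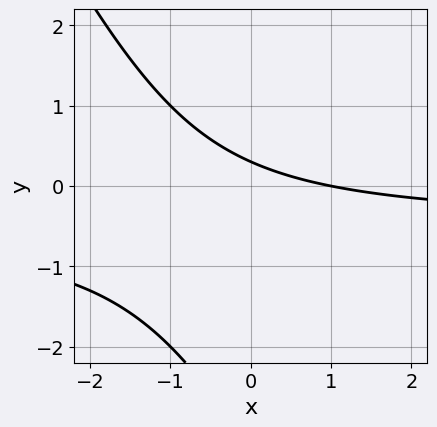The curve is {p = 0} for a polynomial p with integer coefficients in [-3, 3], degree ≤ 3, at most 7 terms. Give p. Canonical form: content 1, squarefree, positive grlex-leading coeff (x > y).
1. The degree is 2 — a generic line meets the curve in up to 2 points.
2. From the visible intercepts: it crosses the x-axis at the gridline x = 1.
3. Solving for integer coefficients yields p as stated.

2*x*y + y^2 + x + 3*y - 1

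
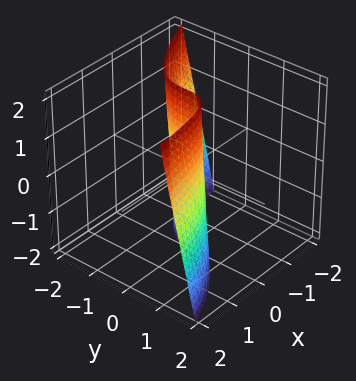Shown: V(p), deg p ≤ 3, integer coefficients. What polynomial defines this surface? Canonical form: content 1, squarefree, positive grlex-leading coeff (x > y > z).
x*y*z + 2*y^3 - 3*x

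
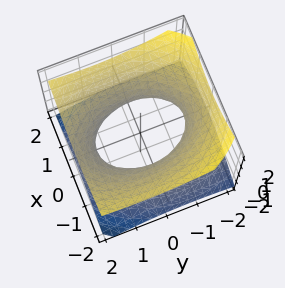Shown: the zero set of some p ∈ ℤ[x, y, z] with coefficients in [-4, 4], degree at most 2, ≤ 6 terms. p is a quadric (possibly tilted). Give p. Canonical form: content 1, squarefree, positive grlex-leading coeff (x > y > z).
2*x^2 + y^2 - y*z - 3*z^2 - 2

(a) Degree: a generic line meets the surface in up to 2 points, so deg p = 2.
(b) From the visible intercepts: it misses every integer gridline on the z-axis; among the integer gridlines, it crosses the x-axis at x ∈ {-1, 1}.
(c) Together with the visible shape, these determine p as stated.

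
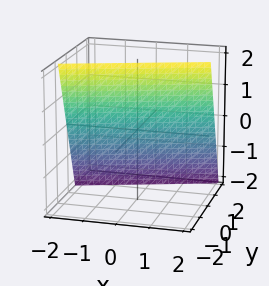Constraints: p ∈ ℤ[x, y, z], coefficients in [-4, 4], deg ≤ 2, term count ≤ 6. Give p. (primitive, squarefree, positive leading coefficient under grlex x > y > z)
x - 3*y - z + 2

(a) deg p = 1. Every cross-section is a straight line — this is a plane.
(b) Reading off the gridlines: it meets the z-axis at z = 2 (among the integer gridlines); one x-axis crossing is at x = -2.
(c) Putting this together gives p.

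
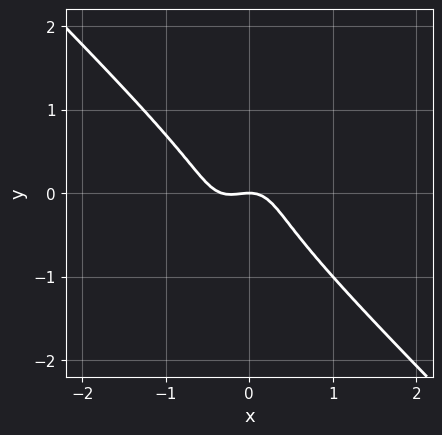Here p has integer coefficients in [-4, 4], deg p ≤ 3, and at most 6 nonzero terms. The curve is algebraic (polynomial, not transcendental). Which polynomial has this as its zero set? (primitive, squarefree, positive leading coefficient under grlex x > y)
First, degree: a generic line meets the curve in up to 3 points, so deg p = 3.
Then, from the visible intercepts: it crosses the x-axis at the gridline x = 0; it crosses the y-axis at the gridline y = 0.
Finally, the integer polynomial consistent with all of this is the stated p.

3*x^3 - 2*x*y^2 + y^3 + x^2 + y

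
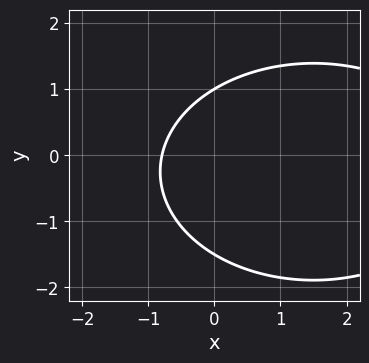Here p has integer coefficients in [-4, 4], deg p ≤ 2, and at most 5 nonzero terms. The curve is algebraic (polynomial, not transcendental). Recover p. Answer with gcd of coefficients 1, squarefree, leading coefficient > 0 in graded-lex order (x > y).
x^2 + 2*y^2 - 3*x + y - 3

1. The degree is 2 — the shape is more complex than any degree-1 curve.
2. Observable constraints: it meets the y-axis at y = 1 (among the integer gridlines).
3. Solving for integer coefficients yields p as stated.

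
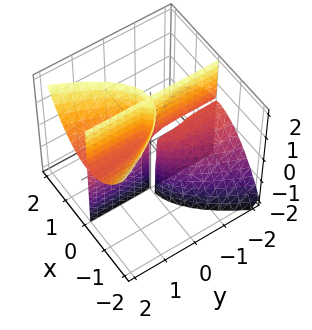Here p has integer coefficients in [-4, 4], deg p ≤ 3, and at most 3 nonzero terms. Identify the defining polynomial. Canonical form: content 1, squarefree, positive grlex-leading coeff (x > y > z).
1. I count 3 distinct pieces. They look like related sheets of one shape, so recover p as a whole.
2. deg p = 3. The shape is more complex than any degree-2 surface.
3. Reading off the gridlines: the visible z-axis segment lies entirely on the surface; every point of the y-axis in the box is on the surface.
4. Fitting integer coefficients to these (and the overall shape) gives p.

3*x^3 - 3*x*y*z + x*y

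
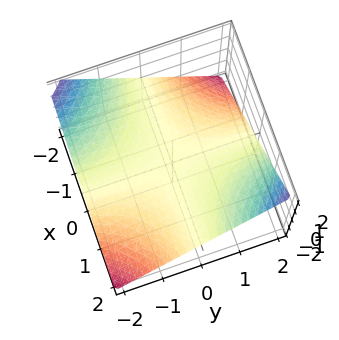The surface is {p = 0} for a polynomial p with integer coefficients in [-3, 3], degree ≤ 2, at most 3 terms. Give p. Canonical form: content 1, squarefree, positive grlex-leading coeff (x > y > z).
x*y - 2*z

The degree is 2 — a saddle surface; a quadric.
Checking where it meets the axes: it crosses the z-axis at the gridline z = 0; the visible y-axis segment lies entirely on the surface; the visible x-axis segment lies entirely on the surface.
Solving for integer coefficients yields p as stated.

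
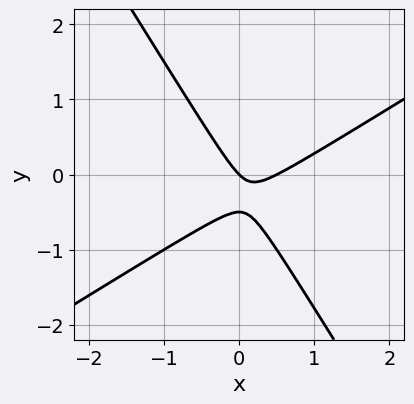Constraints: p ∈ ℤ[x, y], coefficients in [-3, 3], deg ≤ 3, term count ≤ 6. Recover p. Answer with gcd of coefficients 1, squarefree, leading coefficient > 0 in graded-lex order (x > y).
1. The degree is 2 — the shape is more complex than any degree-1 curve.
2. From the visible intercepts: it meets the x-axis at x = 0 (among the integer gridlines); one y-axis crossing is at y = 0.
3. The integer polynomial consistent with all of this is the stated p.

2*x^2 - 2*x*y - 2*y^2 - x - y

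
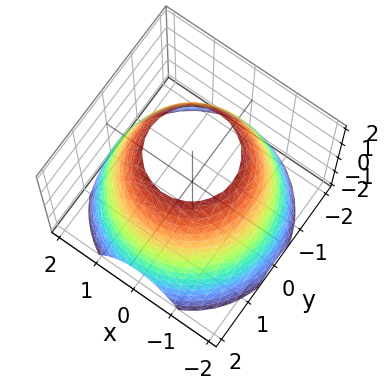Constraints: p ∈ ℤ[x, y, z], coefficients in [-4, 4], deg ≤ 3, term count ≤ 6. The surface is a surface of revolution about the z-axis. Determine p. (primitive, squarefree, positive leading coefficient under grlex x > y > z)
deg p = 2.
By symmetry, the surface is invariant under rotation about z: p = q(x² + y², z).
Reading off the gridlines: the surface avoids every integer z-axis point in the box; a circular section at z = 0 has radius between 1 and 2.
The integer polynomial consistent with all of this is the stated p.

x^2 + y^2 + z - 3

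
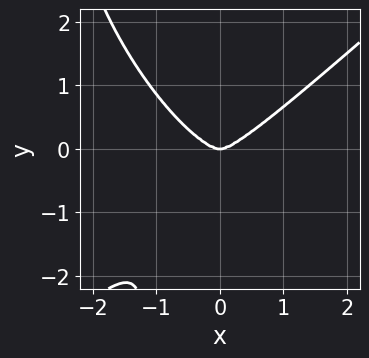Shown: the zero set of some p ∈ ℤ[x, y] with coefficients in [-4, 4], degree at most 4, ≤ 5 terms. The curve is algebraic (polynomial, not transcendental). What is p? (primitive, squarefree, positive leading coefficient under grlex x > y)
1. Degree: a generic line meets the curve in up to 4 points, so deg p = 4.
2. From the axis intercepts and sections: one x-axis crossing is at x = 0; it meets the y-axis at y = 0 (among the integer gridlines).
3. Solving for integer coefficients yields p as stated.

3*x^4 - 2*x^2*y^2 - 2*x*y^3 - x^2*y - 3*y^3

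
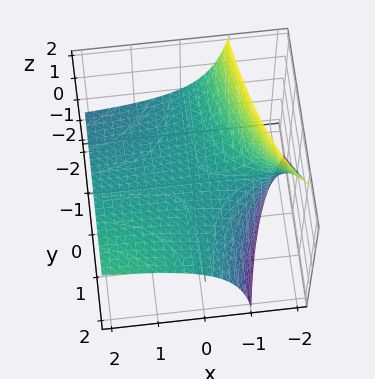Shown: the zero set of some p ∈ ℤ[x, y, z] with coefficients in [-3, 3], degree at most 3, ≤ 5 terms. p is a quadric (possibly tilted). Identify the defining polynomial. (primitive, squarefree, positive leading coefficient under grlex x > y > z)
(a) Degree: no degree-1 surface has this shape, so deg p = 2.
(b) Checking where it meets the axes: it crosses the z-axis at the gridline z = 0; every point of the x-axis in the box is on the surface; every point of the y-axis in the box is on the surface.
(c) Assembling these constraints gives the stated polynomial.

x*y - 2*x*z - 3*z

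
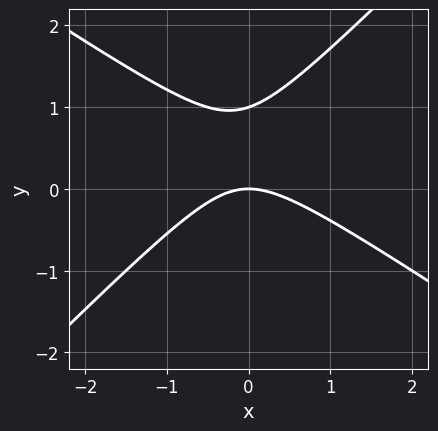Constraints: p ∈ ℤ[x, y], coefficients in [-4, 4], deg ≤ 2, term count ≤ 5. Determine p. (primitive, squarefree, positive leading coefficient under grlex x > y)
2*x^2 + x*y - 3*y^2 + 3*y

1. deg p = 2. No degree-1 curve has this shape.
2. Checking where it meets the axes: one x-axis crossing is at x = 0; the y-axis gridline crossings are at y ∈ {0, 1}.
3. Together with the visible shape, these determine p as stated.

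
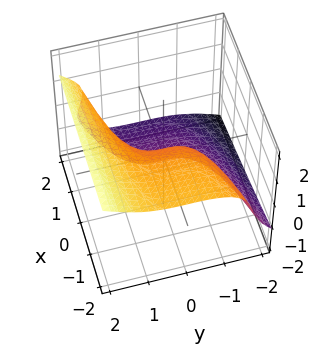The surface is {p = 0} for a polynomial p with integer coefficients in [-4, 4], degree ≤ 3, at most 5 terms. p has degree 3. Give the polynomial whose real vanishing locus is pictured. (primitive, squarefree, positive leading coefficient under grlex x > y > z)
y^3 - 3*z^3 + x*z - 2*x

Degree: the shape is more complex than any degree-2 surface, so deg p = 3.
Observable constraints: it crosses the y-axis at the gridline y = 0; it crosses the z-axis at the gridline z = 0; it crosses the x-axis at the gridline x = 0.
Fitting integer coefficients to these (and the overall shape) gives p.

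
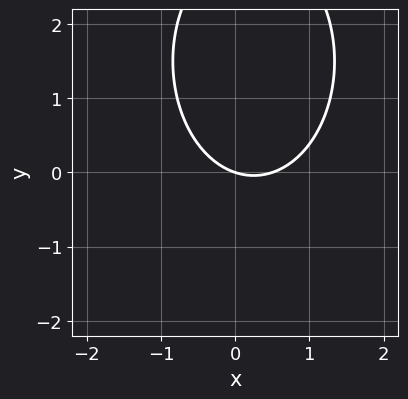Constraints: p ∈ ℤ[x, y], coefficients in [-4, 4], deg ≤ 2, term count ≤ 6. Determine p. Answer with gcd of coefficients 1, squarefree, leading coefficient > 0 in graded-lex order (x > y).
2*x^2 + y^2 - x - 3*y

deg p = 2. A generic line meets the curve in up to 2 points.
From the visible intercepts: one y-axis crossing is at y = 0; it meets the x-axis at x = 0 (among the integer gridlines).
These observations pin down the coefficients.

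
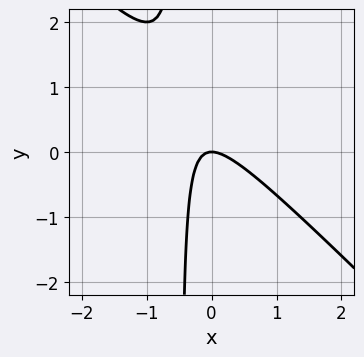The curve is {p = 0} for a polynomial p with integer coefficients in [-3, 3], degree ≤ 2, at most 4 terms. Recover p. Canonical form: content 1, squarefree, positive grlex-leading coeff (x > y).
First, degree: the shape is more complex than any degree-1 curve, so deg p = 2.
Next, checking where it meets the axes: one x-axis crossing is at x = 0; it crosses the y-axis at the gridline y = 0.
Finally, putting this together gives p.

2*x^2 + 2*x*y + y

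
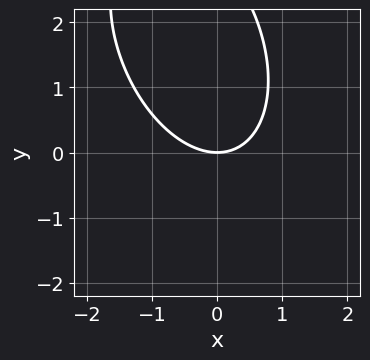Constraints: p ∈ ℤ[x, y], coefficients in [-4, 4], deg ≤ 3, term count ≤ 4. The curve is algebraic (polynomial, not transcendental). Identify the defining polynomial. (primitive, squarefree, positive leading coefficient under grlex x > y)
2*x^2 + x*y + y^2 - 3*y

First, the degree is 2 — the shape is more complex than any degree-1 curve.
Next, observable constraints: it crosses the y-axis at the gridline y = 0; it meets the x-axis at x = 0 (among the integer gridlines).
Finally, together with the visible shape, these determine p as stated.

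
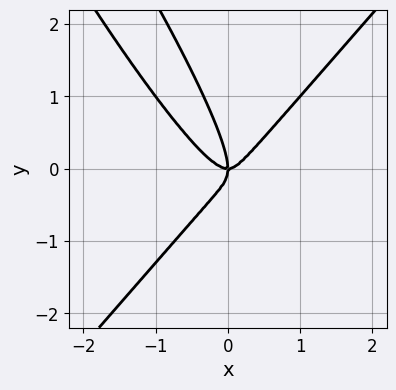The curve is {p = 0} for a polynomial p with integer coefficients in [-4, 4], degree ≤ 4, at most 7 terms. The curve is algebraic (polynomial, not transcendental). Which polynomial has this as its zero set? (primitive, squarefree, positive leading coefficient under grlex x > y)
(a) deg p = 3. The shape is more complex than any degree-2 curve.
(b) Against the integer gridlines: one y-axis crossing is at y = 0; it meets the x-axis at x = 0 (among the integer gridlines).
(c) The integer polynomial consistent with all of this is the stated p.

3*x^3 + x^2*y - 2*x*y^2 - y^3 - x*y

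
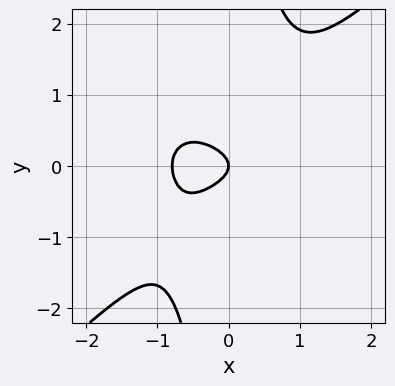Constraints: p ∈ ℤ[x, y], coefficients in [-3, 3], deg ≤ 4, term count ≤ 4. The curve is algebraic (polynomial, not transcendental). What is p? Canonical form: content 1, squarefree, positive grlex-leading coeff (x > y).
2*x^4 - 2*x*y^3 + 3*y^2 + x

1. Degree: no degree-3 curve has this shape, so deg p = 4.
2. Observable constraints: one x-axis crossing is at x = 0; it meets the y-axis at y = 0 (among the integer gridlines).
3. Assembling these constraints gives the stated polynomial.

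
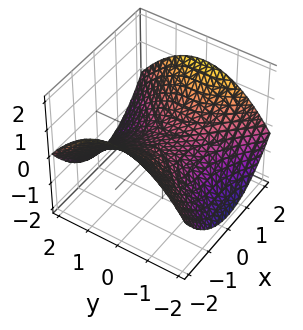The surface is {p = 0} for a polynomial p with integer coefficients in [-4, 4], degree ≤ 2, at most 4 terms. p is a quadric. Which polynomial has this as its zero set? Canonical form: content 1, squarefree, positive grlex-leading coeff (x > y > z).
x^2 - y^2 - 3*z

(a) The degree is 2 — a saddle surface; a quadric.
(b) Symmetries: it's symmetric under x → −x, forcing even powers of x; mirror symmetry y ↦ −y ⇒ only even powers of y.
(c) Against the integer gridlines: one y-axis crossing is at y = 0; one z-axis crossing is at z = 0; it meets the x-axis at x = 0 (among the integer gridlines).
(d) Together with the visible shape, these determine p as stated.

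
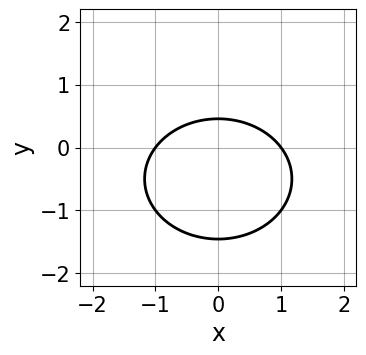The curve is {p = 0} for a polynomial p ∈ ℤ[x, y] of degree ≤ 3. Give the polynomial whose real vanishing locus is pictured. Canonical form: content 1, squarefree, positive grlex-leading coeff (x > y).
2*x^2 + 3*y^2 + 3*y - 2

First, deg p = 2.
Next, symmetries: the x ↦ −x reflection is a symmetry, so x appears only in even powers.
Then, from the axis intercepts and sections: the x-axis gridline crossings are at x ∈ {-1, 1}.
Finally, assembling these constraints gives the stated polynomial.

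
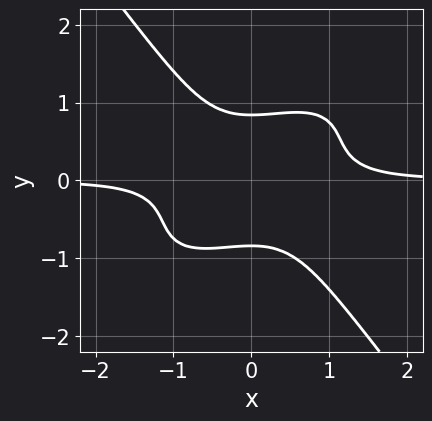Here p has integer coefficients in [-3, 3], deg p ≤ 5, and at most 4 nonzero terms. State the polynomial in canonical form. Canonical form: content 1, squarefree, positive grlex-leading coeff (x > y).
2*x^3*y - 2*x^2*y^2 + 2*y^4 - 1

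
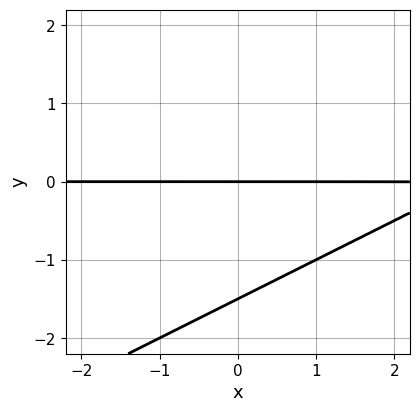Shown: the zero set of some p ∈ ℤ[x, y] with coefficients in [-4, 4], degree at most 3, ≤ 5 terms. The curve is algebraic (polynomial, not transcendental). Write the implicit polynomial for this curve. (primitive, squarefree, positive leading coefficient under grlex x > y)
x*y - 2*y^2 - 3*y

(a) Degree: a generic line meets the curve in up to 2 points, so deg p = 2.
(b) Checking where it meets the axes: every point of the x-axis in the box is on the curve; it meets the y-axis at y = 0 (among the integer gridlines).
(c) Solving for integer coefficients yields p as stated.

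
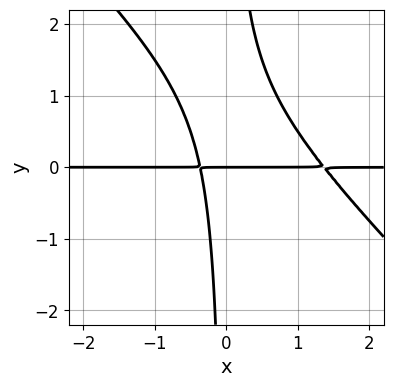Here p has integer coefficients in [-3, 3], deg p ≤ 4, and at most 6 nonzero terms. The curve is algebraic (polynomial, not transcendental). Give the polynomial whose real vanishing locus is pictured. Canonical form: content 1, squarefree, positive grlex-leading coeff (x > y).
2*x^2*y + 2*x*y^2 - 2*x*y - y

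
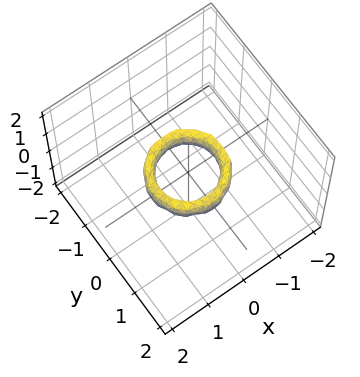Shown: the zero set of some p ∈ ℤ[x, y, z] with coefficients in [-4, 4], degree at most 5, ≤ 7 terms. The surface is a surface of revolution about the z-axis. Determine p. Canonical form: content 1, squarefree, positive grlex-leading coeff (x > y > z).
deg p = 4. The shape is more complex than any degree-3 surface.
Symmetries: rotational symmetry about the z-axis ⇒ p depends on x, y only through x² + y².
From the axis intercepts and sections: the x-axis gridline crossings are at x ∈ {-1, 1}; it misses every integer gridline on the z-axis; a circular section at z = 0 has radius between 0 and 1.
These observations pin down the coefficients. Check: (0, -1, 0) on the y-axis lies on the surface, and p(0, -1, 0) = 0. ✓

2*x^4 + 4*x^2*y^2 + 2*y^4 - 3*x^2 - 3*y^2 + z^2 + 1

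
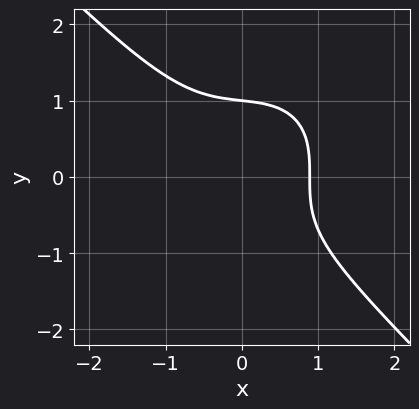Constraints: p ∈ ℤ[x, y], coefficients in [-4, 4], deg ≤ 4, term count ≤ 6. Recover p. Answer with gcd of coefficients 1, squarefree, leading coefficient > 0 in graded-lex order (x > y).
(a) Degree: no degree-2 curve has this shape, so deg p = 3.
(b) Reading off the gridlines: it meets the y-axis at y = 1 (among the integer gridlines).
(c) Matching integer coefficients to the picture gives p.

3*x^3 + 3*y^3 + x - 3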